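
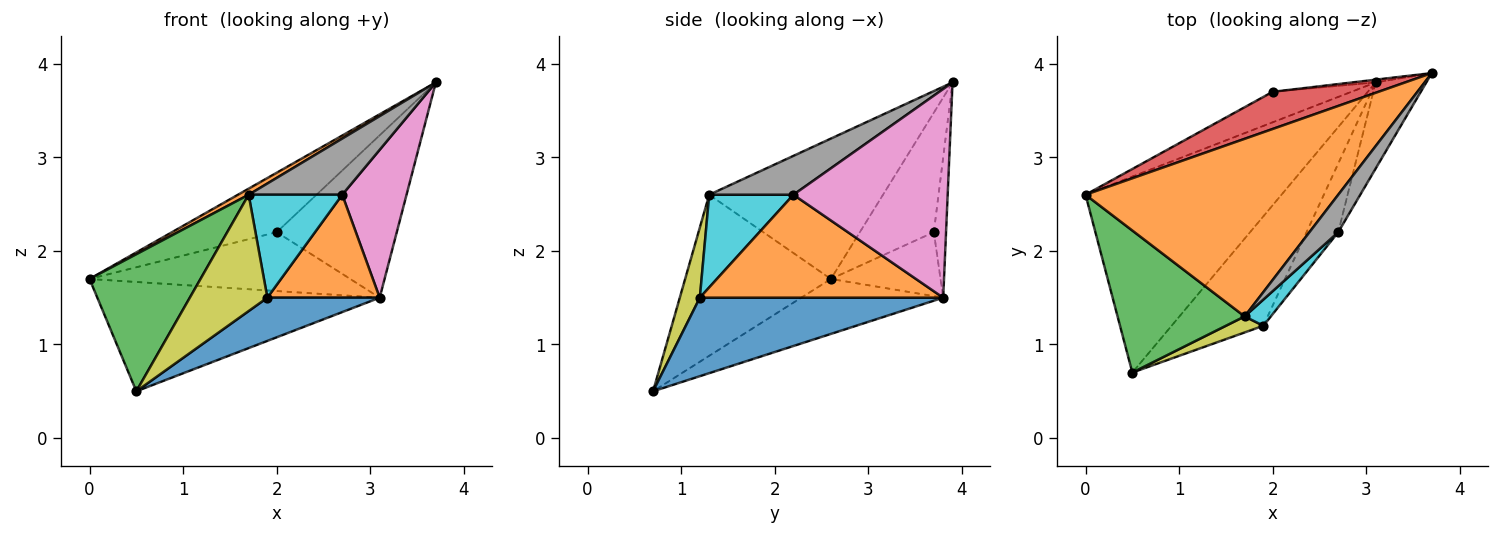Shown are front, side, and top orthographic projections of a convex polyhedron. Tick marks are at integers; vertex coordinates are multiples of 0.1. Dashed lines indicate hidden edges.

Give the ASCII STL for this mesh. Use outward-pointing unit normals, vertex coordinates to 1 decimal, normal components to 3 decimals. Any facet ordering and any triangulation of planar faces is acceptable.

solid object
 facet normal -0.238 0.473 -0.848
  outer loop
   vertex 3.1 3.8 1.5
   vertex 0.5 0.7 0.5
   vertex 0.0 2.6 1.7
  endloop
 endfacet
 facet normal -0.485 -0.030 0.874
  outer loop
   vertex 1.7 1.3 2.6
   vertex 3.7 3.9 3.8
   vertex 0.0 2.6 1.7
  endloop
 endfacet
 facet normal -0.674 -0.513 0.532
  outer loop
   vertex 1.7 1.3 2.6
   vertex 0.0 2.6 1.7
   vertex 0.5 0.7 0.5
  endloop
 endfacet
 facet normal -0.514 0.727 0.455
  outer loop
   vertex 2.0 3.7 2.2
   vertex 0.0 2.6 1.7
   vertex 3.7 3.9 3.8
  endloop
 endfacet
 facet normal -0.350 0.832 -0.431
  outer loop
   vertex 2.0 3.7 2.2
   vertex 3.1 3.8 1.5
   vertex 0.0 2.6 1.7
  endloop
 endfacet
 facet normal -0.101 0.995 -0.017
  outer loop
   vertex 2.0 3.7 2.2
   vertex 3.7 3.9 3.8
   vertex 3.1 3.8 1.5
  endloop
 endfacet
 facet normal 0.901 -0.375 -0.219
  outer loop
   vertex 2.7 2.2 2.6
   vertex 3.1 3.8 1.5
   vertex 3.7 3.9 3.8
  endloop
 endfacet
 facet normal 0.599 -0.666 0.444
  outer loop
   vertex 2.7 2.2 2.6
   vertex 3.7 3.9 3.8
   vertex 1.7 1.3 2.6
  endloop
 endfacet
 facet normal 0.248 -0.960 0.132
  outer loop
   vertex 1.9 1.2 1.5
   vertex 1.7 1.3 2.6
   vertex 0.5 0.7 0.5
  endloop
 endfacet
 facet normal 0.657 -0.730 0.186
  outer loop
   vertex 1.9 1.2 1.5
   vertex 2.7 2.2 2.6
   vertex 1.7 1.3 2.6
  endloop
 endfacet
 facet normal 0.623 -0.287 -0.728
  outer loop
   vertex 1.9 1.2 1.5
   vertex 0.5 0.7 0.5
   vertex 3.1 3.8 1.5
  endloop
 endfacet
 facet normal 0.874 -0.404 -0.269
  outer loop
   vertex 1.9 1.2 1.5
   vertex 3.1 3.8 1.5
   vertex 2.7 2.2 2.6
  endloop
 endfacet
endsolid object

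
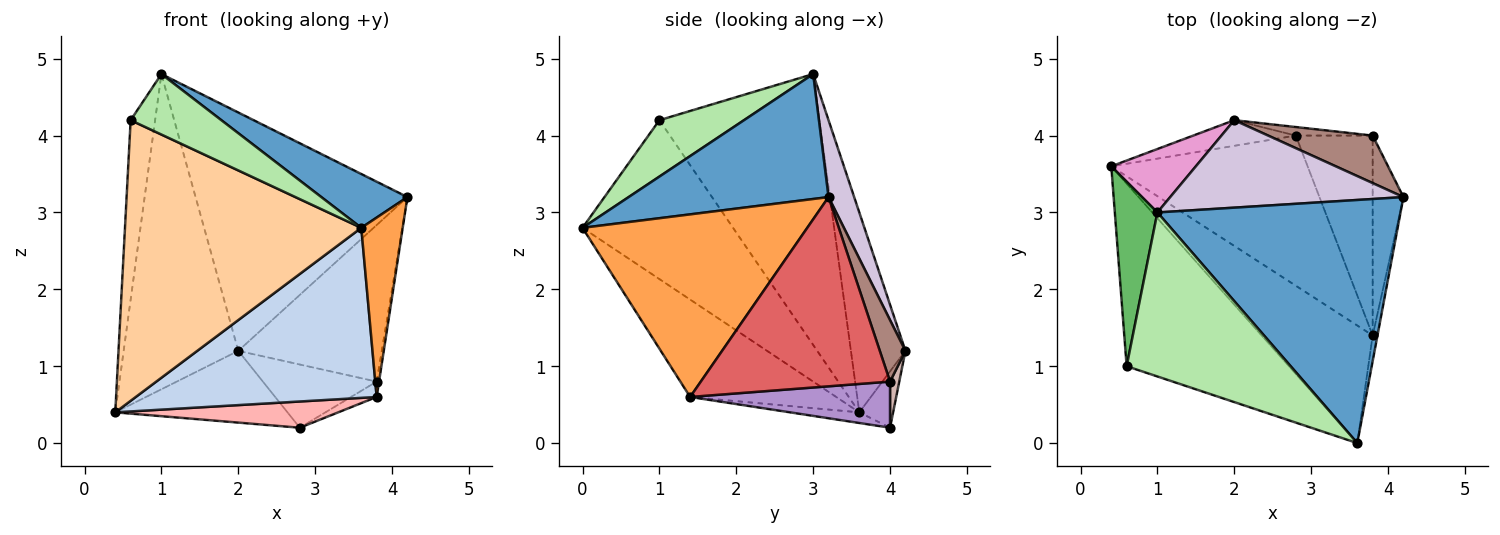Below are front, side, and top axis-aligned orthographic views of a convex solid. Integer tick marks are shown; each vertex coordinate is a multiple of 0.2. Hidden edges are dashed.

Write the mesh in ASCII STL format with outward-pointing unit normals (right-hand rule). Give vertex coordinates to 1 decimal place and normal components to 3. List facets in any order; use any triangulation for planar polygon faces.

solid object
 facet normal 0.448 -0.193 0.873
  outer loop
   vertex 1.0 3.0 4.8
   vertex 3.6 0.0 2.8
   vertex 4.2 3.2 3.2
  endloop
 endfacet
 facet normal -0.446 -0.736 -0.509
  outer loop
   vertex 3.8 1.4 0.6
   vertex 3.6 0.0 2.8
   vertex 0.4 3.6 0.4
  endloop
 endfacet
 facet normal 0.983 -0.181 -0.026
  outer loop
   vertex 3.8 1.4 0.6
   vertex 4.2 3.2 3.2
   vertex 3.6 0.0 2.8
  endloop
 endfacet
 facet normal -0.471 -0.739 -0.481
  outer loop
   vertex 0.6 1.0 4.2
   vertex 0.4 3.6 0.4
   vertex 3.6 0.0 2.8
  endloop
 endfacet
 facet normal -0.977 0.149 0.154
  outer loop
   vertex 0.6 1.0 4.2
   vertex 1.0 3.0 4.8
   vertex 0.4 3.6 0.4
  endloop
 endfacet
 facet normal 0.307 -0.329 0.893
  outer loop
   vertex 0.6 1.0 4.2
   vertex 3.6 0.0 2.8
   vertex 1.0 3.0 4.8
  endloop
 endfacet
 facet normal 0.987 0.012 -0.160
  outer loop
   vertex 3.8 4.0 0.8
   vertex 4.2 3.2 3.2
   vertex 3.8 1.4 0.6
  endloop
 endfacet
 facet normal -0.053 -0.172 -0.984
  outer loop
   vertex 2.8 4.0 0.2
   vertex 3.8 1.4 0.6
   vertex 0.4 3.6 0.4
  endloop
 endfacet
 facet normal 0.513 0.066 -0.856
  outer loop
   vertex 2.8 4.0 0.2
   vertex 3.8 4.0 0.8
   vertex 3.8 1.4 0.6
  endloop
 endfacet
 facet normal 0.113 0.933 0.342
  outer loop
   vertex 2.0 4.2 1.2
   vertex 1.0 3.0 4.8
   vertex 4.2 3.2 3.2
  endloop
 endfacet
 facet normal 0.168 0.943 0.286
  outer loop
   vertex 2.0 4.2 1.2
   vertex 4.2 3.2 3.2
   vertex 3.8 4.0 0.8
  endloop
 endfacet
 facet normal 0.080 0.988 -0.133
  outer loop
   vertex 2.0 4.2 1.2
   vertex 3.8 4.0 0.8
   vertex 2.8 4.0 0.2
  endloop
 endfacet
 facet normal -0.423 0.889 0.179
  outer loop
   vertex 2.0 4.2 1.2
   vertex 0.4 3.6 0.4
   vertex 1.0 3.0 4.8
  endloop
 endfacet
 facet normal -0.182 0.926 -0.331
  outer loop
   vertex 2.0 4.2 1.2
   vertex 2.8 4.0 0.2
   vertex 0.4 3.6 0.4
  endloop
 endfacet
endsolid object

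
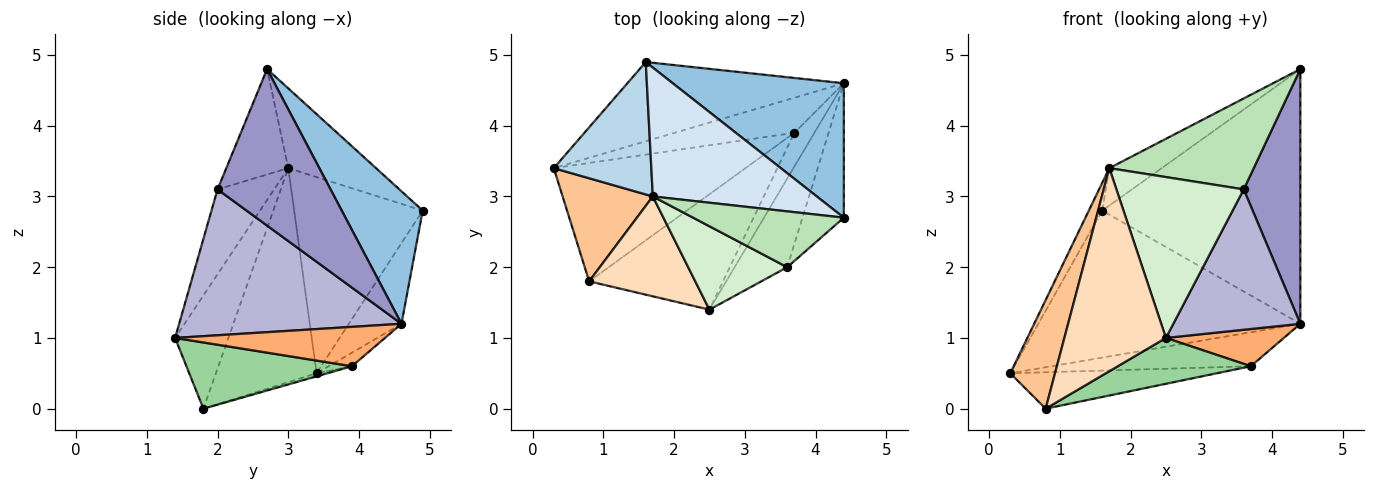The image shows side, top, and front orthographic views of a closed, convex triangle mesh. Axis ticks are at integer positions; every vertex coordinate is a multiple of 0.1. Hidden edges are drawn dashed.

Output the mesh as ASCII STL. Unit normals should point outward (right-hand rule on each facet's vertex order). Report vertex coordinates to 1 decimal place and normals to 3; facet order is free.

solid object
 facet normal -0.174 0.867 -0.467
  outer loop
   vertex 4.4 4.6 1.2
   vertex 0.3 3.4 0.5
   vertex 1.6 4.9 2.8
  endloop
 endfacet
 facet normal 0.340 0.832 0.439
  outer loop
   vertex 4.4 4.6 1.2
   vertex 1.6 4.9 2.8
   vertex 4.4 2.7 4.8
  endloop
 endfacet
 facet normal -0.892 0.093 0.443
  outer loop
   vertex 1.7 3.0 3.4
   vertex 1.6 4.9 2.8
   vertex 0.3 3.4 0.5
  endloop
 endfacet
 facet normal -0.423 0.253 0.870
  outer loop
   vertex 1.7 3.0 3.4
   vertex 4.4 2.7 4.8
   vertex 1.6 4.9 2.8
  endloop
 endfacet
 facet normal -0.081 0.694 -0.715
  outer loop
   vertex 3.7 3.9 0.6
   vertex 0.3 3.4 0.5
   vertex 4.4 4.6 1.2
  endloop
 endfacet
 facet normal 0.796 -0.447 -0.407
  outer loop
   vertex 3.7 3.9 0.6
   vertex 4.4 4.6 1.2
   vertex 2.5 1.4 1.0
  endloop
 endfacet
 facet normal -0.853 -0.379 0.359
  outer loop
   vertex 0.8 1.8 0.0
   vertex 1.7 3.0 3.4
   vertex 0.3 3.4 0.5
  endloop
 endfacet
 facet normal -0.426 -0.812 0.399
  outer loop
   vertex 0.8 1.8 0.0
   vertex 2.5 1.4 1.0
   vertex 1.7 3.0 3.4
  endloop
 endfacet
 facet normal -0.015 0.294 -0.956
  outer loop
   vertex 0.8 1.8 0.0
   vertex 0.3 3.4 0.5
   vertex 3.7 3.9 0.6
  endloop
 endfacet
 facet normal 0.418 -0.336 -0.844
  outer loop
   vertex 0.8 1.8 0.0
   vertex 3.7 3.9 0.6
   vertex 2.5 1.4 1.0
  endloop
 endfacet
 facet normal -0.344 -0.800 0.491
  outer loop
   vertex 3.6 2.0 3.1
   vertex 4.4 2.7 4.8
   vertex 1.7 3.0 3.4
  endloop
 endfacet
 facet normal -0.367 -0.826 0.428
  outer loop
   vertex 3.6 2.0 3.1
   vertex 1.7 3.0 3.4
   vertex 2.5 1.4 1.0
  endloop
 endfacet
 facet normal 0.870 -0.436 -0.230
  outer loop
   vertex 3.6 2.0 3.1
   vertex 4.4 4.6 1.2
   vertex 4.4 2.7 4.8
  endloop
 endfacet
 facet normal 0.829 -0.473 -0.299
  outer loop
   vertex 3.6 2.0 3.1
   vertex 2.5 1.4 1.0
   vertex 4.4 4.6 1.2
  endloop
 endfacet
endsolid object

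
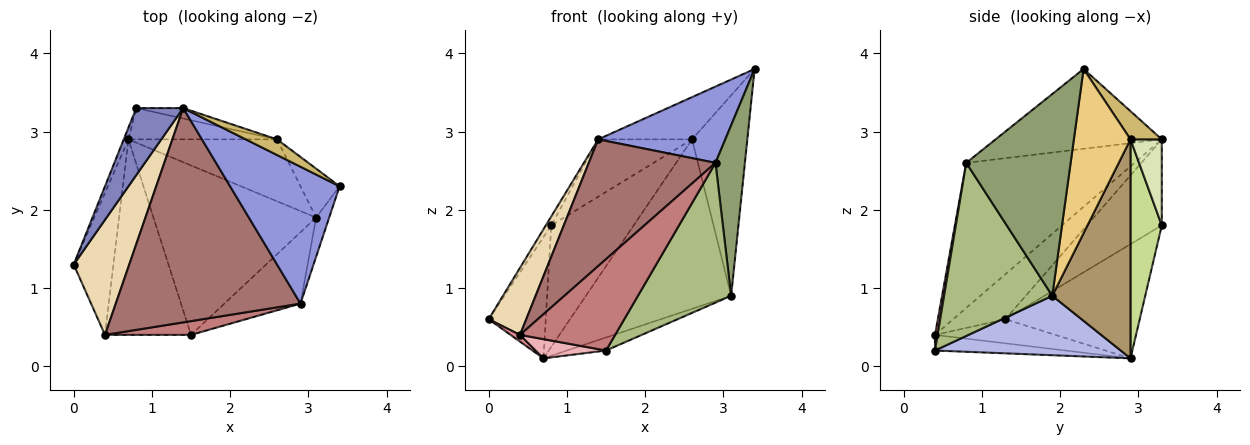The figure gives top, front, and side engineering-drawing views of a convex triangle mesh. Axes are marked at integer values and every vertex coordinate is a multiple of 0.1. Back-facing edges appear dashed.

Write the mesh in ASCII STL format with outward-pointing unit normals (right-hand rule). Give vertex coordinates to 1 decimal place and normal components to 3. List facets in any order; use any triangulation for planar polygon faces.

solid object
 facet normal -0.920 0.391 -0.038
  outer loop
   vertex 0.7 2.9 0.1
   vertex 0.0 1.3 0.6
   vertex 0.8 3.3 1.8
  endloop
 endfacet
 facet normal -0.876 0.064 0.478
  outer loop
   vertex 1.4 3.3 2.9
   vertex 0.8 3.3 1.8
   vertex 0.0 1.3 0.6
  endloop
 endfacet
 facet normal -0.537 -0.411 0.737
  outer loop
   vertex 2.9 0.8 2.6
   vertex 3.4 2.3 3.8
   vertex 1.4 3.3 2.9
  endloop
 endfacet
 facet normal 0.342 0.072 -0.937
  outer loop
   vertex 3.1 1.9 0.9
   vertex 1.5 0.4 0.2
   vertex 0.7 2.9 0.1
  endloop
 endfacet
 facet normal 0.961 -0.271 -0.062
  outer loop
   vertex 3.1 1.9 0.9
   vertex 3.4 2.3 3.8
   vertex 2.9 0.8 2.6
  endloop
 endfacet
 facet normal 0.719 -0.619 -0.316
  outer loop
   vertex 3.1 1.9 0.9
   vertex 2.9 0.8 2.6
   vertex 1.5 0.4 0.2
  endloop
 endfacet
 facet normal 0.345 0.909 -0.234
  outer loop
   vertex 2.6 2.9 2.9
   vertex 0.7 2.9 0.1
   vertex 0.8 3.3 1.8
  endloop
 endfacet
 facet normal 0.312 0.935 -0.170
  outer loop
   vertex 2.6 2.9 2.9
   vertex 0.8 3.3 1.8
   vertex 1.4 3.3 2.9
  endloop
 endfacet
 facet normal 0.451 0.838 -0.306
  outer loop
   vertex 2.6 2.9 2.9
   vertex 3.1 1.9 0.9
   vertex 0.7 2.9 0.1
  endloop
 endfacet
 facet normal 0.298 0.895 0.331
  outer loop
   vertex 2.6 2.9 2.9
   vertex 1.4 3.3 2.9
   vertex 3.4 2.3 3.8
  endloop
 endfacet
 facet normal 0.705 0.689 -0.168
  outer loop
   vertex 2.6 2.9 2.9
   vertex 3.4 2.3 3.8
   vertex 3.1 1.9 0.9
  endloop
 endfacet
 facet normal -0.574 -0.412 0.708
  outer loop
   vertex 0.4 0.4 0.4
   vertex 1.4 3.3 2.9
   vertex 0.0 1.3 0.6
  endloop
 endfacet
 facet normal -0.560 -0.422 0.713
  outer loop
   vertex 0.4 0.4 0.4
   vertex 2.9 0.8 2.6
   vertex 1.4 3.3 2.9
  endloop
 endfacet
 facet normal 0.027 -0.988 0.149
  outer loop
   vertex 0.4 0.4 0.4
   vertex 1.5 0.4 0.2
   vertex 2.9 0.8 2.6
  endloop
 endfacet
 facet normal -0.518 -0.040 -0.854
  outer loop
   vertex 0.4 0.4 0.4
   vertex 0.0 1.3 0.6
   vertex 0.7 2.9 0.1
  endloop
 endfacet
 facet normal -0.178 -0.096 -0.979
  outer loop
   vertex 0.4 0.4 0.4
   vertex 0.7 2.9 0.1
   vertex 1.5 0.4 0.2
  endloop
 endfacet
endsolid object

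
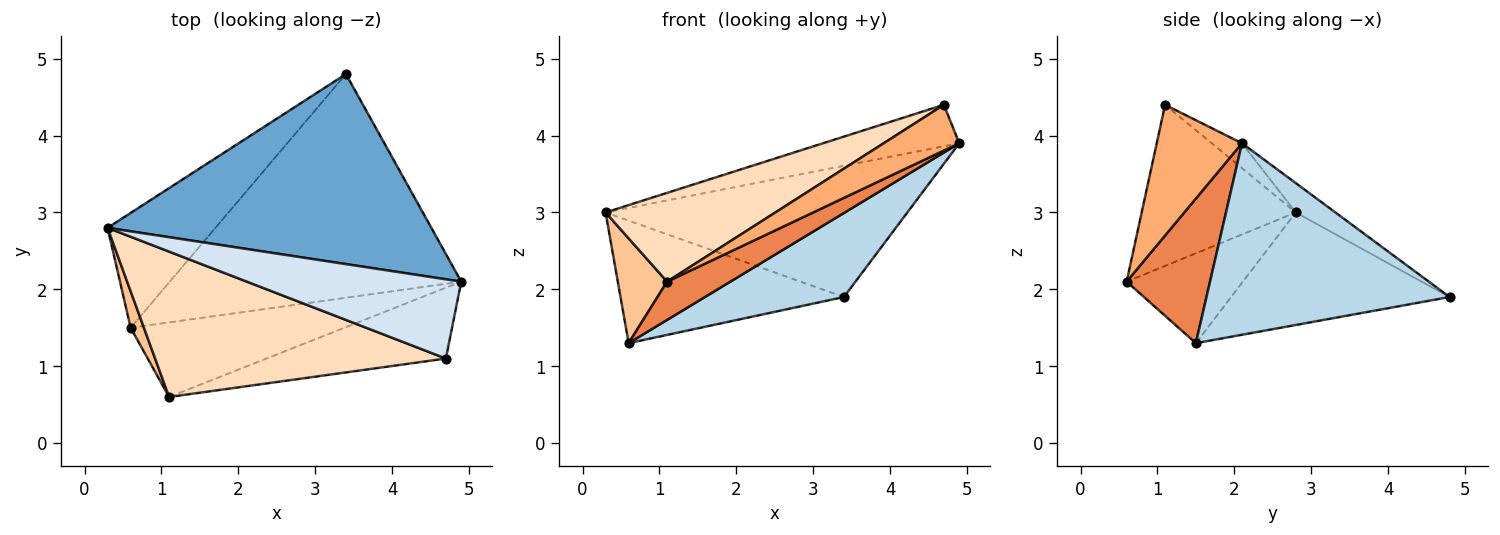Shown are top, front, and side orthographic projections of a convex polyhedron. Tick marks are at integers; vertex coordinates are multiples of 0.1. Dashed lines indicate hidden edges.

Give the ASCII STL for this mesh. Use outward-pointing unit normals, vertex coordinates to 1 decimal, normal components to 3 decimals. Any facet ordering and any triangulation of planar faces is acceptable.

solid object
 facet normal -0.074 0.567 0.821
  outer loop
   vertex 3.4 4.8 1.9
   vertex 0.3 2.8 3.0
   vertex 4.9 2.1 3.9
  endloop
 endfacet
 facet normal -0.581 0.594 -0.557
  outer loop
   vertex 0.6 1.5 1.3
   vertex 0.3 2.8 3.0
   vertex 3.4 4.8 1.9
  endloop
 endfacet
 facet normal 0.524 -0.300 -0.797
  outer loop
   vertex 0.6 1.5 1.3
   vertex 3.4 4.8 1.9
   vertex 4.9 2.1 3.9
  endloop
 endfacet
 facet normal -0.102 0.461 0.881
  outer loop
   vertex 4.7 1.1 4.4
   vertex 4.9 2.1 3.9
   vertex 0.3 2.8 3.0
  endloop
 endfacet
 facet normal 0.516 -0.391 -0.762
  outer loop
   vertex 1.1 0.6 2.1
   vertex 0.6 1.5 1.3
   vertex 4.9 2.1 3.9
  endloop
 endfacet
 facet normal 0.522 -0.463 -0.717
  outer loop
   vertex 1.1 0.6 2.1
   vertex 4.9 2.1 3.9
   vertex 4.7 1.1 4.4
  endloop
 endfacet
 facet normal -0.912 -0.387 0.135
  outer loop
   vertex 1.1 0.6 2.1
   vertex 0.3 2.8 3.0
   vertex 0.6 1.5 1.3
  endloop
 endfacet
 facet normal -0.428 -0.471 0.772
  outer loop
   vertex 1.1 0.6 2.1
   vertex 4.7 1.1 4.4
   vertex 0.3 2.8 3.0
  endloop
 endfacet
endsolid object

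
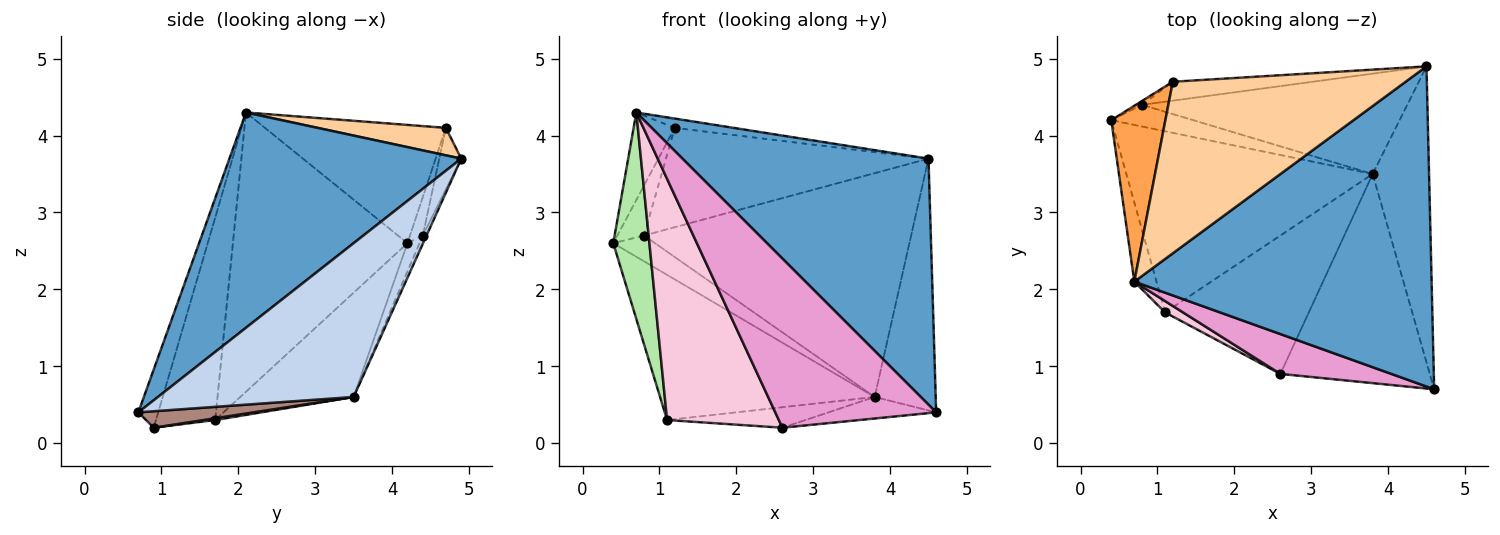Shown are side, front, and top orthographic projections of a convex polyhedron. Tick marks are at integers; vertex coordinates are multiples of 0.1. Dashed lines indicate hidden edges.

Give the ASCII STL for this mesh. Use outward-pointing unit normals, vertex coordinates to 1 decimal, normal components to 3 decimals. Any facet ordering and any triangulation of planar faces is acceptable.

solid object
 facet normal 0.498 -0.528 0.688
  outer loop
   vertex 0.7 2.1 4.3
   vertex 4.6 0.7 0.4
   vertex 4.5 4.9 3.7
  endloop
 endfacet
 facet normal 0.901 0.281 -0.330
  outer loop
   vertex 3.8 3.5 0.6
   vertex 4.5 4.9 3.7
   vertex 4.6 0.7 0.4
  endloop
 endfacet
 facet normal -0.890 0.203 0.407
  outer loop
   vertex 1.2 4.7 4.1
   vertex 0.4 4.2 2.6
   vertex 0.7 2.1 4.3
  endloop
 endfacet
 facet normal 0.117 0.054 0.992
  outer loop
   vertex 1.2 4.7 4.1
   vertex 0.7 2.1 4.3
   vertex 4.5 4.9 3.7
  endloop
 endfacet
 facet normal -0.314 0.594 -0.741
  outer loop
   vertex 1.1 1.7 0.3
   vertex 0.4 4.2 2.6
   vertex 3.8 3.5 0.6
  endloop
 endfacet
 facet normal -0.976 -0.202 -0.077
  outer loop
   vertex 1.1 1.7 0.3
   vertex 0.7 2.1 4.3
   vertex 0.4 4.2 2.6
  endloop
 endfacet
 facet normal -0.216 0.747 -0.629
  outer loop
   vertex 0.8 4.4 2.7
   vertex 3.8 3.5 0.6
   vertex 0.4 4.2 2.6
  endloop
 endfacet
 facet normal -0.013 0.912 -0.409
  outer loop
   vertex 0.8 4.4 2.7
   vertex 4.5 4.9 3.7
   vertex 3.8 3.5 0.6
  endloop
 endfacet
 facet normal -0.432 0.899 -0.069
  outer loop
   vertex 0.8 4.4 2.7
   vertex 0.4 4.2 2.6
   vertex 1.2 4.7 4.1
  endloop
 endfacet
 facet normal -0.082 0.979 -0.186
  outer loop
   vertex 0.8 4.4 2.7
   vertex 1.2 4.7 4.1
   vertex 4.5 4.9 3.7
  endloop
 endfacet
 facet normal 0.109 0.102 -0.989
  outer loop
   vertex 2.6 0.9 0.2
   vertex 3.8 3.5 0.6
   vertex 4.6 0.7 0.4
  endloop
 endfacet
 facet normal 0.012 0.147 -0.989
  outer loop
   vertex 2.6 0.9 0.2
   vertex 1.1 1.7 0.3
   vertex 3.8 3.5 0.6
  endloop
 endfacet
 facet normal -0.119 -0.966 0.228
  outer loop
   vertex 2.6 0.9 0.2
   vertex 4.6 0.7 0.4
   vertex 0.7 2.1 4.3
  endloop
 endfacet
 facet normal -0.468 -0.883 0.041
  outer loop
   vertex 2.6 0.9 0.2
   vertex 0.7 2.1 4.3
   vertex 1.1 1.7 0.3
  endloop
 endfacet
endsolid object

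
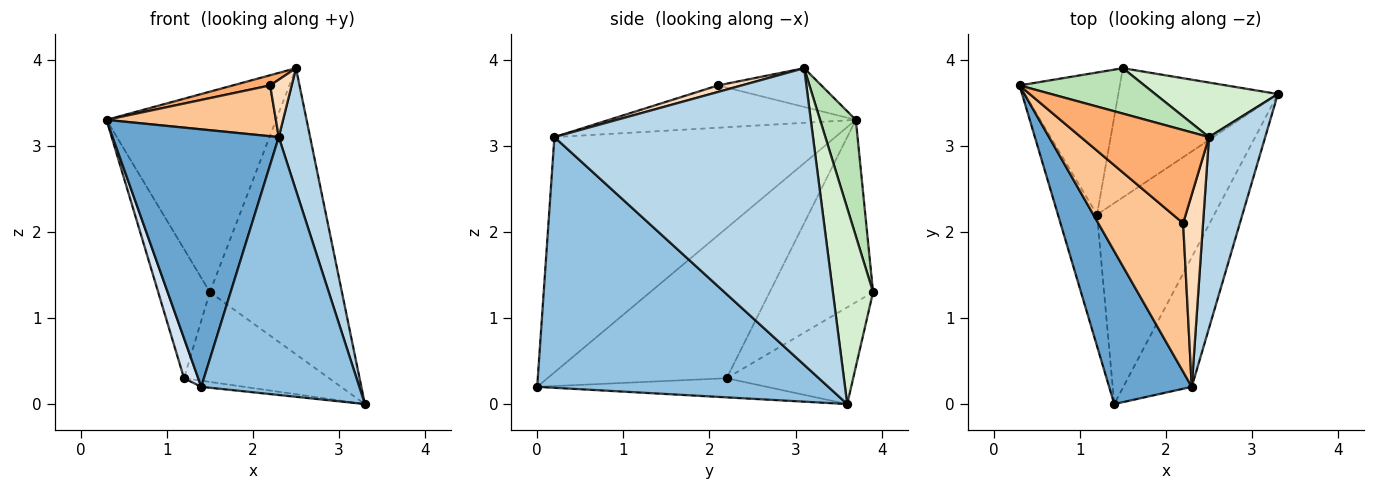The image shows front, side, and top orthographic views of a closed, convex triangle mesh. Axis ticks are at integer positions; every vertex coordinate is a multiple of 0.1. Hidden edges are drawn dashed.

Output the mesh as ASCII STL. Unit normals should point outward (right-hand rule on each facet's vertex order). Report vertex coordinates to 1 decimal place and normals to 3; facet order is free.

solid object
 facet normal -0.824 -0.487 0.289
  outer loop
   vertex 2.3 0.2 3.1
   vertex 0.3 3.7 3.3
   vertex 1.4 0.0 0.2
  endloop
 endfacet
 facet normal 0.855 -0.464 -0.233
  outer loop
   vertex 2.3 0.2 3.1
   vertex 1.4 0.0 0.2
   vertex 3.3 3.6 0.0
  endloop
 endfacet
 facet normal 0.976 -0.118 0.185
  outer loop
   vertex 2.3 0.2 3.1
   vertex 3.3 3.6 0.0
   vertex 2.5 3.1 3.9
  endloop
 endfacet
 facet normal -0.965 -0.076 -0.251
  outer loop
   vertex 1.2 2.2 0.3
   vertex 1.4 0.0 0.2
   vertex 0.3 3.7 3.3
  endloop
 endfacet
 facet normal -0.161 0.030 -0.986
  outer loop
   vertex 1.2 2.2 0.3
   vertex 3.3 3.6 0.0
   vertex 1.4 0.0 0.2
  endloop
 endfacet
 facet normal -0.288 -0.104 0.952
  outer loop
   vertex 2.2 2.1 3.7
   vertex 2.5 3.1 3.9
   vertex 0.3 3.7 3.3
  endloop
 endfacet
 facet normal -0.427 -0.293 0.856
  outer loop
   vertex 2.2 2.1 3.7
   vertex 0.3 3.7 3.3
   vertex 2.3 0.2 3.1
  endloop
 endfacet
 facet normal 0.300 -0.273 0.914
  outer loop
   vertex 2.2 2.1 3.7
   vertex 2.3 0.2 3.1
   vertex 2.5 3.1 3.9
  endloop
 endfacet
 facet normal -0.803 0.401 -0.441
  outer loop
   vertex 1.5 3.9 1.3
   vertex 1.2 2.2 0.3
   vertex 0.3 3.7 3.3
  endloop
 endfacet
 facet normal -0.446 0.511 -0.735
  outer loop
   vertex 1.5 3.9 1.3
   vertex 3.3 3.6 0.0
   vertex 1.2 2.2 0.3
  endloop
 endfacet
 facet normal 0.202 0.955 0.216
  outer loop
   vertex 1.5 3.9 1.3
   vertex 0.3 3.7 3.3
   vertex 2.5 3.1 3.9
  endloop
 endfacet
 facet normal 0.286 0.941 0.179
  outer loop
   vertex 1.5 3.9 1.3
   vertex 2.5 3.1 3.9
   vertex 3.3 3.6 0.0
  endloop
 endfacet
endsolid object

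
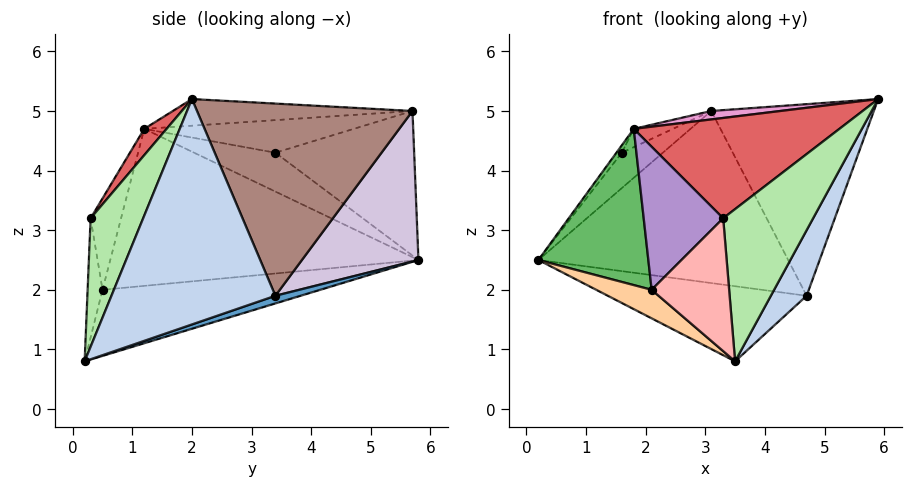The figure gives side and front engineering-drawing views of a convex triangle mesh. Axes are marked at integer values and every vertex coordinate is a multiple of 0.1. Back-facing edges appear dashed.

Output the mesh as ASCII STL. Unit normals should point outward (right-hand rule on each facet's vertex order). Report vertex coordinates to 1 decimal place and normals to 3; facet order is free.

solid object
 facet normal 0.040 0.312 -0.949
  outer loop
   vertex 4.7 3.4 1.9
   vertex 3.5 0.2 0.8
   vertex 0.2 5.8 2.5
  endloop
 endfacet
 facet normal 0.892 -0.195 -0.407
  outer loop
   vertex 4.7 3.4 1.9
   vertex 5.9 2.0 5.2
   vertex 3.5 0.2 0.8
  endloop
 endfacet
 facet normal -0.755 0.050 0.654
  outer loop
   vertex 1.6 3.4 4.3
   vertex 0.2 5.8 2.5
   vertex 1.8 1.2 4.7
  endloop
 endfacet
 facet normal -0.662 -0.168 -0.730
  outer loop
   vertex 2.1 0.5 2.0
   vertex 0.2 5.8 2.5
   vertex 3.5 0.2 0.8
  endloop
 endfacet
 facet normal -0.942 -0.336 -0.018
  outer loop
   vertex 2.1 0.5 2.0
   vertex 1.8 1.2 4.7
   vertex 0.2 5.8 2.5
  endloop
 endfacet
 facet normal 0.503 -0.861 0.078
  outer loop
   vertex 3.3 0.3 3.2
   vertex 3.5 0.2 0.8
   vertex 5.9 2.0 5.2
  endloop
 endfacet
 facet normal 0.088 -0.813 0.576
  outer loop
   vertex 3.3 0.3 3.2
   vertex 5.9 2.0 5.2
   vertex 1.8 1.2 4.7
  endloop
 endfacet
 facet normal -0.189 -0.982 0.025
  outer loop
   vertex 3.3 0.3 3.2
   vertex 2.1 0.5 2.0
   vertex 3.5 0.2 0.8
  endloop
 endfacet
 facet normal -0.351 -0.915 0.198
  outer loop
   vertex 3.3 0.3 3.2
   vertex 1.8 1.2 4.7
   vertex 2.1 0.5 2.0
  endloop
 endfacet
 facet normal 0.385 0.825 -0.414
  outer loop
   vertex 3.1 5.7 5.0
   vertex 4.7 3.4 1.9
   vertex 0.2 5.8 2.5
  endloop
 endfacet
 facet normal 0.798 0.602 -0.035
  outer loop
   vertex 3.1 5.7 5.0
   vertex 5.9 2.0 5.2
   vertex 4.7 3.4 1.9
  endloop
 endfacet
 facet normal -0.638 0.188 0.747
  outer loop
   vertex 3.1 5.7 5.0
   vertex 0.2 5.8 2.5
   vertex 1.6 3.4 4.3
  endloop
 endfacet
 facet normal -0.115 -0.033 0.993
  outer loop
   vertex 3.1 5.7 5.0
   vertex 1.8 1.2 4.7
   vertex 5.9 2.0 5.2
  endloop
 endfacet
 facet normal -0.545 0.102 0.832
  outer loop
   vertex 3.1 5.7 5.0
   vertex 1.6 3.4 4.3
   vertex 1.8 1.2 4.7
  endloop
 endfacet
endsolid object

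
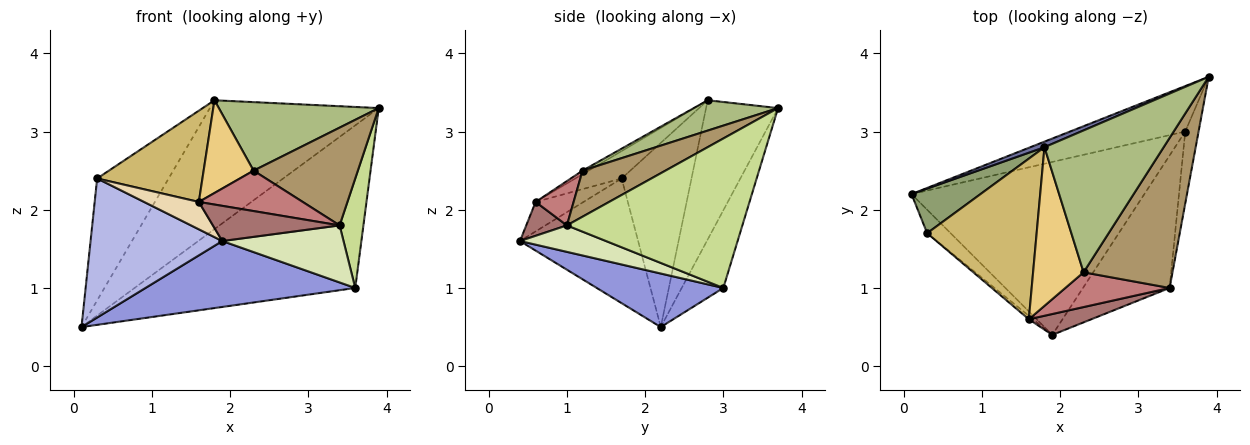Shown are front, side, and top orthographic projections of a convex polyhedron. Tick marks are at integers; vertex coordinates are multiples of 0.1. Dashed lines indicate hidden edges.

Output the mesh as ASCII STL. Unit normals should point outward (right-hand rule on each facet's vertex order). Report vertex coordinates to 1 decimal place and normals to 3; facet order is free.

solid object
 facet normal -0.392 0.919 0.040
  outer loop
   vertex 1.8 2.8 3.4
   vertex 3.9 3.7 3.3
   vertex 0.1 2.2 0.5
  endloop
 endfacet
 facet normal -0.179 0.948 -0.265
  outer loop
   vertex 3.6 3.0 1.0
   vertex 0.1 2.2 0.5
   vertex 3.9 3.7 3.3
  endloop
 endfacet
 facet normal 0.210 -0.348 -0.914
  outer loop
   vertex 3.6 3.0 1.0
   vertex 1.9 0.4 1.6
   vertex 0.1 2.2 0.5
  endloop
 endfacet
 facet normal -0.662 -0.739 -0.125
  outer loop
   vertex 0.3 1.7 2.4
   vertex 0.1 2.2 0.5
   vertex 1.9 0.4 1.6
  endloop
 endfacet
 facet normal -0.676 0.692 0.253
  outer loop
   vertex 0.3 1.7 2.4
   vertex 1.8 2.8 3.4
   vertex 0.1 2.2 0.5
  endloop
 endfacet
 facet normal 0.223 -0.424 0.878
  outer loop
   vertex 2.3 1.2 2.5
   vertex 3.9 3.7 3.3
   vertex 1.8 2.8 3.4
  endloop
 endfacet
 facet normal 0.987 -0.134 -0.088
  outer loop
   vertex 3.4 1.0 1.8
   vertex 3.6 3.0 1.0
   vertex 3.9 3.7 3.3
  endloop
 endfacet
 facet normal 0.270 -0.381 -0.884
  outer loop
   vertex 3.4 1.0 1.8
   vertex 1.9 0.4 1.6
   vertex 3.6 3.0 1.0
  endloop
 endfacet
 facet normal 0.398 -0.501 0.769
  outer loop
   vertex 3.4 1.0 1.8
   vertex 3.9 3.7 3.3
   vertex 2.3 1.2 2.5
  endloop
 endfacet
 facet normal -0.212 -0.483 0.850
  outer loop
   vertex 1.6 0.6 2.1
   vertex 1.8 2.8 3.4
   vertex 0.3 1.7 2.4
  endloop
 endfacet
 facet normal -0.061 -0.504 0.862
  outer loop
   vertex 1.6 0.6 2.1
   vertex 2.3 1.2 2.5
   vertex 1.8 2.8 3.4
  endloop
 endfacet
 facet normal -0.656 -0.749 -0.094
  outer loop
   vertex 1.6 0.6 2.1
   vertex 0.3 1.7 2.4
   vertex 1.9 0.4 1.6
  endloop
 endfacet
 facet normal 0.266 -0.829 0.491
  outer loop
   vertex 1.6 0.6 2.1
   vertex 1.9 0.4 1.6
   vertex 3.4 1.0 1.8
  endloop
 endfacet
 facet normal 0.267 -0.731 0.628
  outer loop
   vertex 1.6 0.6 2.1
   vertex 3.4 1.0 1.8
   vertex 2.3 1.2 2.5
  endloop
 endfacet
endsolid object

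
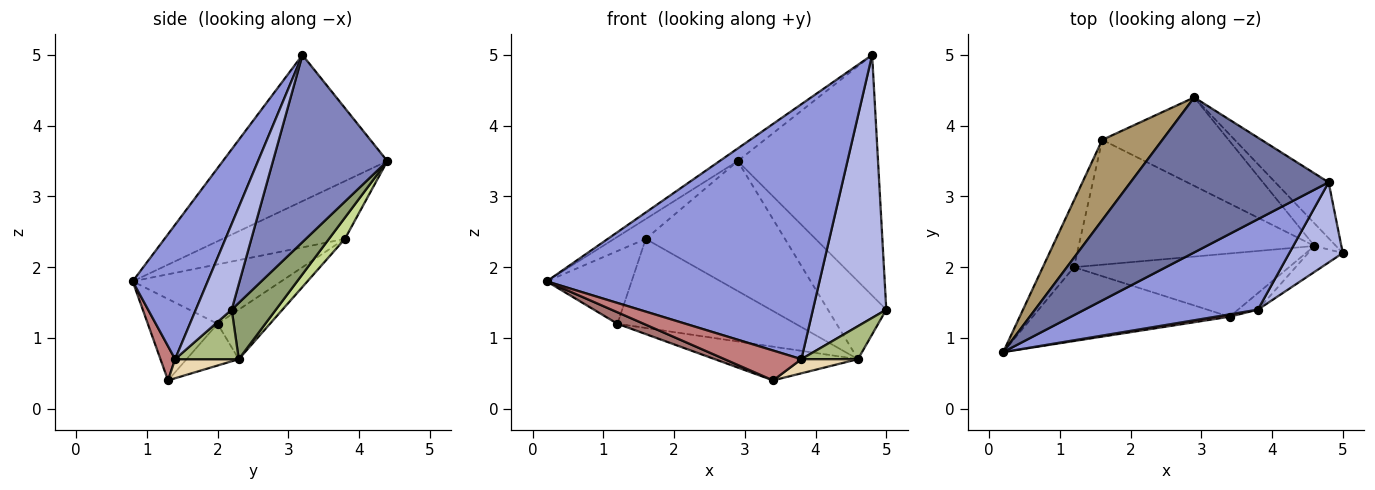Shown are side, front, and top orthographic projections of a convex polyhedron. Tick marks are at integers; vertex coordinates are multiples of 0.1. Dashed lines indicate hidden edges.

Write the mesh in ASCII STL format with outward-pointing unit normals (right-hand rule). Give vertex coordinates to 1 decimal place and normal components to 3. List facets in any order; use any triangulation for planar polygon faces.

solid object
 facet normal -0.593 0.065 0.803
  outer loop
   vertex 4.8 3.2 5.0
   vertex 2.9 4.4 3.5
   vertex 0.2 0.8 1.8
  endloop
 endfacet
 facet normal 0.622 0.763 -0.177
  outer loop
   vertex 4.8 3.2 5.0
   vertex 5.0 2.2 1.4
   vertex 2.9 4.4 3.5
  endloop
 endfacet
 facet normal 0.251 -0.912 0.324
  outer loop
   vertex 3.8 1.4 0.7
   vertex 4.8 3.2 5.0
   vertex 0.2 0.8 1.8
  endloop
 endfacet
 facet normal 0.424 -0.866 0.264
  outer loop
   vertex 3.8 1.4 0.7
   vertex 5.0 2.2 1.4
   vertex 4.8 3.2 5.0
  endloop
 endfacet
 facet normal 0.588 0.777 -0.225
  outer loop
   vertex 4.6 2.3 0.7
   vertex 2.9 4.4 3.5
   vertex 5.0 2.2 1.4
  endloop
 endfacet
 facet normal 0.663 -0.589 -0.463
  outer loop
   vertex 4.6 2.3 0.7
   vertex 5.0 2.2 1.4
   vertex 3.8 1.4 0.7
  endloop
 endfacet
 facet normal 0.094 0.823 -0.560
  outer loop
   vertex 1.6 3.8 2.4
   vertex 2.9 4.4 3.5
   vertex 4.6 2.3 0.7
  endloop
 endfacet
 facet normal -0.169 0.572 -0.802
  outer loop
   vertex 1.6 3.8 2.4
   vertex 4.6 2.3 0.7
   vertex 1.2 2.0 1.2
  endloop
 endfacet
 facet normal -0.682 0.176 0.710
  outer loop
   vertex 1.6 3.8 2.4
   vertex 0.2 0.8 1.8
   vertex 2.9 4.4 3.5
  endloop
 endfacet
 facet normal -0.790 0.452 -0.414
  outer loop
   vertex 1.6 3.8 2.4
   vertex 1.2 2.0 1.2
   vertex 0.2 0.8 1.8
  endloop
 endfacet
 facet normal -0.169 0.464 -0.870
  outer loop
   vertex 3.4 1.3 0.4
   vertex 1.2 2.0 1.2
   vertex 4.6 2.3 0.7
  endloop
 endfacet
 facet normal 0.591 -0.525 -0.613
  outer loop
   vertex 3.4 1.3 0.4
   vertex 4.6 2.3 0.7
   vertex 3.8 1.4 0.7
  endloop
 endfacet
 facet normal -0.378 -0.142 -0.915
  outer loop
   vertex 3.4 1.3 0.4
   vertex 0.2 0.8 1.8
   vertex 1.2 2.0 1.2
  endloop
 endfacet
 facet normal 0.187 -0.979 0.077
  outer loop
   vertex 3.4 1.3 0.4
   vertex 3.8 1.4 0.7
   vertex 0.2 0.8 1.8
  endloop
 endfacet
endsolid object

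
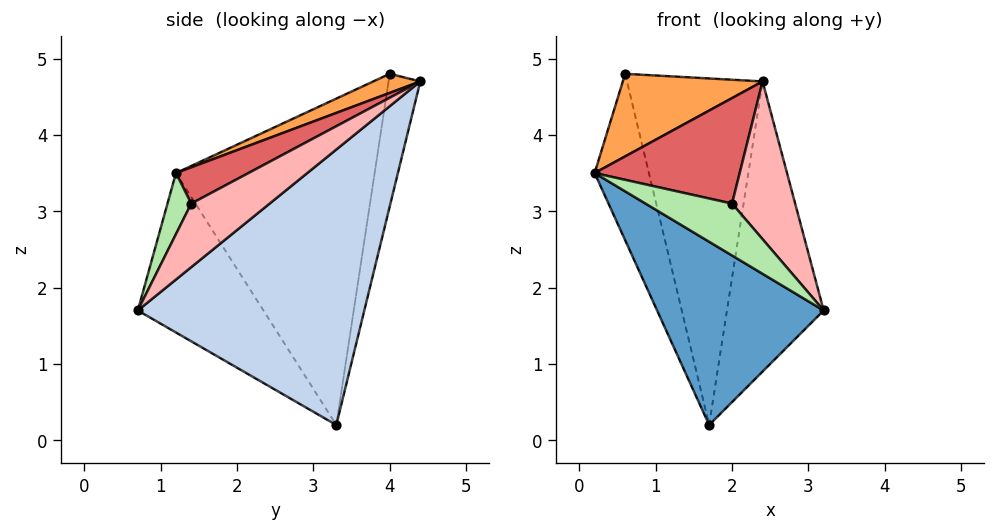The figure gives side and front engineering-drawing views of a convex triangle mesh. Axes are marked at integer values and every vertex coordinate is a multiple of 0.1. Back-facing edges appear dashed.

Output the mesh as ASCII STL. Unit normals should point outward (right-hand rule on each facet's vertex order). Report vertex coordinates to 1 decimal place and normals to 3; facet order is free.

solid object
 facet normal -0.474 -0.629 -0.616
  outer loop
   vertex 1.7 3.3 0.2
   vertex 3.2 0.7 1.7
   vertex 0.2 1.2 3.5
  endloop
 endfacet
 facet normal 0.894 0.382 -0.232
  outer loop
   vertex 1.7 3.3 0.2
   vertex 2.4 4.4 4.7
   vertex 3.2 0.7 1.7
  endloop
 endfacet
 facet normal 0.146 -0.434 0.889
  outer loop
   vertex 0.6 4.0 4.8
   vertex 0.2 1.2 3.5
   vertex 2.4 4.4 4.7
  endloop
 endfacet
 facet normal -0.931 0.254 -0.261
  outer loop
   vertex 0.6 4.0 4.8
   vertex 1.7 3.3 0.2
   vertex 0.2 1.2 3.5
  endloop
 endfacet
 facet normal -0.223 0.954 -0.199
  outer loop
   vertex 0.6 4.0 4.8
   vertex 2.4 4.4 4.7
   vertex 1.7 3.3 0.2
  endloop
 endfacet
 facet normal 0.216 -0.787 0.578
  outer loop
   vertex 2.0 1.4 3.1
   vertex 0.2 1.2 3.5
   vertex 3.2 0.7 1.7
  endloop
 endfacet
 facet normal 0.241 -0.482 0.843
  outer loop
   vertex 2.0 1.4 3.1
   vertex 2.4 4.4 4.7
   vertex 0.2 1.2 3.5
  endloop
 endfacet
 facet normal 0.556 -0.448 0.700
  outer loop
   vertex 2.0 1.4 3.1
   vertex 3.2 0.7 1.7
   vertex 2.4 4.4 4.7
  endloop
 endfacet
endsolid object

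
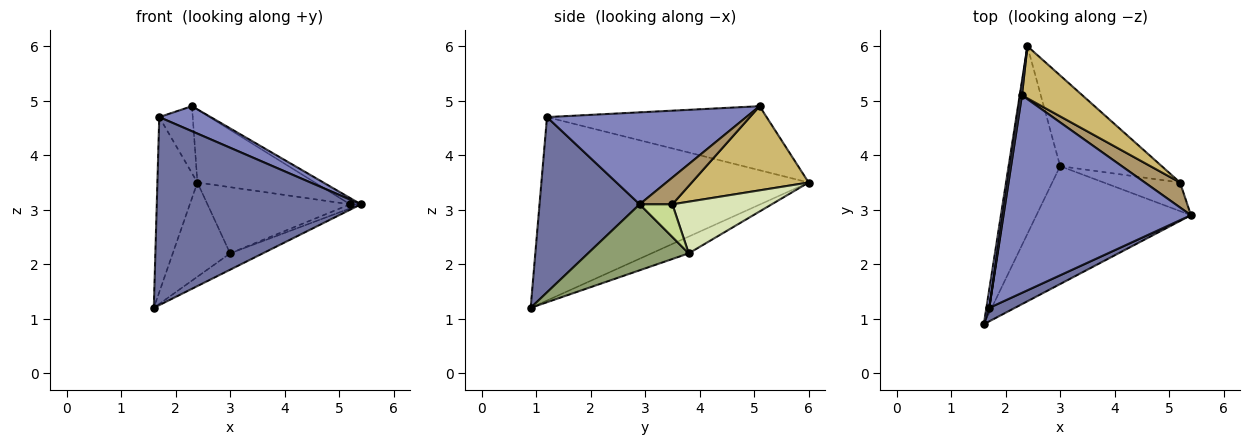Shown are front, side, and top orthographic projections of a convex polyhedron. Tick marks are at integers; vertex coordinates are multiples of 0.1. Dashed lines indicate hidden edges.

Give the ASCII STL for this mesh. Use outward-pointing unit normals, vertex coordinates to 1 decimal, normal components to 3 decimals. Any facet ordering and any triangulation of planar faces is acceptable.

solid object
 facet normal 0.439 -0.896 0.064
  outer loop
   vertex 1.7 1.2 4.7
   vertex 1.6 0.9 1.2
   vertex 5.4 2.9 3.1
  endloop
 endfacet
 facet normal 0.438 -0.113 0.892
  outer loop
   vertex 1.7 1.2 4.7
   vertex 5.4 2.9 3.1
   vertex 2.3 5.1 4.9
  endloop
 endfacet
 facet normal -0.989 0.148 0.016
  outer loop
   vertex 1.7 1.2 4.7
   vertex 2.4 6.0 3.5
   vertex 1.6 0.9 1.2
  endloop
 endfacet
 facet normal -0.988 0.151 0.026
  outer loop
   vertex 1.7 1.2 4.7
   vertex 2.3 5.1 4.9
   vertex 2.4 6.0 3.5
  endloop
 endfacet
 facet normal 0.390 0.127 -0.912
  outer loop
   vertex 3.0 3.8 2.2
   vertex 5.4 2.9 3.1
   vertex 1.6 0.9 1.2
  endloop
 endfacet
 facet normal -0.279 0.431 -0.858
  outer loop
   vertex 3.0 3.8 2.2
   vertex 1.6 0.9 1.2
   vertex 2.4 6.0 3.5
  endloop
 endfacet
 facet normal 0.391 0.130 -0.911
  outer loop
   vertex 5.2 3.5 3.1
   vertex 5.4 2.9 3.1
   vertex 3.0 3.8 2.2
  endloop
 endfacet
 facet normal 0.380 0.545 -0.747
  outer loop
   vertex 5.2 3.5 3.1
   vertex 3.0 3.8 2.2
   vertex 2.4 6.0 3.5
  endloop
 endfacet
 facet normal 0.593 0.198 0.780
  outer loop
   vertex 5.2 3.5 3.1
   vertex 2.3 5.1 4.9
   vertex 5.4 2.9 3.1
  endloop
 endfacet
 facet normal 0.629 0.633 0.452
  outer loop
   vertex 5.2 3.5 3.1
   vertex 2.4 6.0 3.5
   vertex 2.3 5.1 4.9
  endloop
 endfacet
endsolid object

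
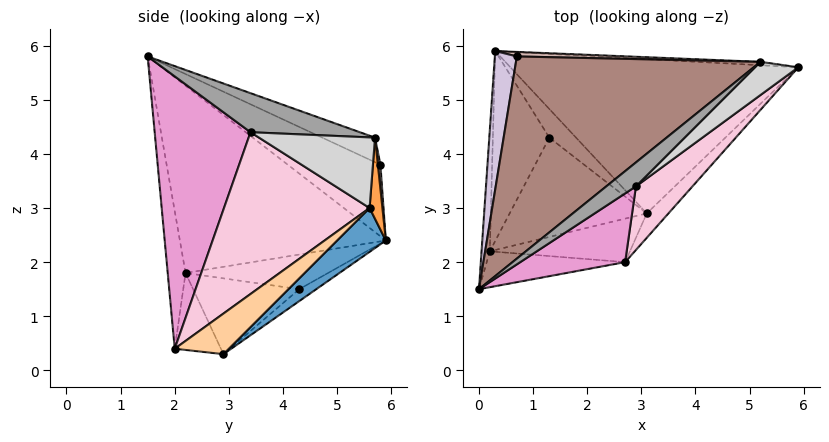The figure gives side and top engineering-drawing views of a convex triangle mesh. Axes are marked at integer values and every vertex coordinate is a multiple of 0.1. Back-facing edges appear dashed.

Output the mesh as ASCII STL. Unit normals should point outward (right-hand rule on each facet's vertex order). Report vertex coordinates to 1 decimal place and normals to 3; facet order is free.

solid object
 facet normal 0.116 0.640 -0.760
  outer loop
   vertex 3.1 2.9 0.3
   vertex 0.3 5.9 2.4
   vertex 5.9 5.6 3.0
  endloop
 endfacet
 facet normal -0.998 0.034 -0.044
  outer loop
   vertex 0.2 2.2 1.8
   vertex 0.0 1.5 5.8
   vertex 0.3 5.9 2.4
  endloop
 endfacet
 facet normal 0.058 0.997 -0.045
  outer loop
   vertex 5.2 5.7 4.3
   vertex 5.9 5.6 3.0
   vertex 0.3 5.9 2.4
  endloop
 endfacet
 facet normal 0.806 -0.406 -0.430
  outer loop
   vertex 2.7 2.0 0.4
   vertex 3.1 2.9 0.3
   vertex 5.9 5.6 3.0
  endloop
 endfacet
 facet normal -0.177 -0.968 -0.178
  outer loop
   vertex 2.7 2.0 0.4
   vertex 0.0 1.5 5.8
   vertex 0.2 2.2 1.8
  endloop
 endfacet
 facet normal -0.478 0.116 -0.871
  outer loop
   vertex 2.7 2.0 0.4
   vertex 0.2 2.2 1.8
   vertex 3.1 2.9 0.3
  endloop
 endfacet
 facet normal -0.394 0.251 -0.884
  outer loop
   vertex 1.3 4.3 1.5
   vertex 0.3 5.9 2.4
   vertex 3.1 2.9 0.3
  endloop
 endfacet
 facet normal -0.517 0.151 -0.842
  outer loop
   vertex 1.3 4.3 1.5
   vertex 0.2 2.2 1.8
   vertex 0.3 5.9 2.4
  endloop
 endfacet
 facet normal -0.480 0.127 -0.868
  outer loop
   vertex 1.3 4.3 1.5
   vertex 3.1 2.9 0.3
   vertex 0.2 2.2 1.8
  endloop
 endfacet
 facet normal -0.917 0.281 0.282
  outer loop
   vertex 0.7 5.8 3.8
   vertex 0.3 5.9 2.4
   vertex 0.0 1.5 5.8
  endloop
 endfacet
 facet normal -0.090 0.432 0.897
  outer loop
   vertex 0.7 5.8 3.8
   vertex 0.0 1.5 5.8
   vertex 5.2 5.7 4.3
  endloop
 endfacet
 facet normal 0.015 0.998 0.067
  outer loop
   vertex 0.7 5.8 3.8
   vertex 5.2 5.7 4.3
   vertex 0.3 5.9 2.4
  endloop
 endfacet
 facet normal 0.609 -0.757 0.235
  outer loop
   vertex 2.9 3.4 4.4
   vertex 0.0 1.5 5.8
   vertex 2.7 2.0 0.4
  endloop
 endfacet
 facet normal 0.642 -0.733 0.224
  outer loop
   vertex 2.9 3.4 4.4
   vertex 2.7 2.0 0.4
   vertex 5.9 5.6 3.0
  endloop
 endfacet
 facet normal 0.631 -0.610 0.479
  outer loop
   vertex 2.9 3.4 4.4
   vertex 5.2 5.7 4.3
   vertex 0.0 1.5 5.8
  endloop
 endfacet
 facet normal 0.656 -0.639 0.402
  outer loop
   vertex 2.9 3.4 4.4
   vertex 5.9 5.6 3.0
   vertex 5.2 5.7 4.3
  endloop
 endfacet
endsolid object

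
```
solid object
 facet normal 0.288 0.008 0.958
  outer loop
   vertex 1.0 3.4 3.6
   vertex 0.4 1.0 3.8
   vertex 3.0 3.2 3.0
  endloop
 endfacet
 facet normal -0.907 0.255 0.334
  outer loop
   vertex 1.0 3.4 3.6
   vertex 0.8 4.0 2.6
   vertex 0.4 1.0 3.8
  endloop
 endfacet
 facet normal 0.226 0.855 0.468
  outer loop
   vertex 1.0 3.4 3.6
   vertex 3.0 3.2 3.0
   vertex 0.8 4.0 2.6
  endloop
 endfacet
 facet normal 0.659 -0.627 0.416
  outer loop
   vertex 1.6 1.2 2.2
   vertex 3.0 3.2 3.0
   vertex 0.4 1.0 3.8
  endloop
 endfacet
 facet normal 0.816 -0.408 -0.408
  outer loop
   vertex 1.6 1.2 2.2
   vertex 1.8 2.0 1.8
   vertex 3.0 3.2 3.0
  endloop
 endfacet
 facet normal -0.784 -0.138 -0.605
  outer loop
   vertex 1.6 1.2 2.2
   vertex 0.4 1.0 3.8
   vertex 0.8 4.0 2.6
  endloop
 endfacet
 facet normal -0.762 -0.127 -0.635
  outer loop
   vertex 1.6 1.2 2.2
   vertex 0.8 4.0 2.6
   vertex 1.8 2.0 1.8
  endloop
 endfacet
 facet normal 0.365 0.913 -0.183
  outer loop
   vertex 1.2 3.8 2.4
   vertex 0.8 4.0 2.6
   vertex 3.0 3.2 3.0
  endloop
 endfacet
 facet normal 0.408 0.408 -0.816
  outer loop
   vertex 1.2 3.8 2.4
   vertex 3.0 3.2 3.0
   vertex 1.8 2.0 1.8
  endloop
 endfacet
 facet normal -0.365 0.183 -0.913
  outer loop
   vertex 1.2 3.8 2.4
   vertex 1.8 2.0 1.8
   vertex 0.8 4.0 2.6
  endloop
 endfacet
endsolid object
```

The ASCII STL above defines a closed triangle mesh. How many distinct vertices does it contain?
7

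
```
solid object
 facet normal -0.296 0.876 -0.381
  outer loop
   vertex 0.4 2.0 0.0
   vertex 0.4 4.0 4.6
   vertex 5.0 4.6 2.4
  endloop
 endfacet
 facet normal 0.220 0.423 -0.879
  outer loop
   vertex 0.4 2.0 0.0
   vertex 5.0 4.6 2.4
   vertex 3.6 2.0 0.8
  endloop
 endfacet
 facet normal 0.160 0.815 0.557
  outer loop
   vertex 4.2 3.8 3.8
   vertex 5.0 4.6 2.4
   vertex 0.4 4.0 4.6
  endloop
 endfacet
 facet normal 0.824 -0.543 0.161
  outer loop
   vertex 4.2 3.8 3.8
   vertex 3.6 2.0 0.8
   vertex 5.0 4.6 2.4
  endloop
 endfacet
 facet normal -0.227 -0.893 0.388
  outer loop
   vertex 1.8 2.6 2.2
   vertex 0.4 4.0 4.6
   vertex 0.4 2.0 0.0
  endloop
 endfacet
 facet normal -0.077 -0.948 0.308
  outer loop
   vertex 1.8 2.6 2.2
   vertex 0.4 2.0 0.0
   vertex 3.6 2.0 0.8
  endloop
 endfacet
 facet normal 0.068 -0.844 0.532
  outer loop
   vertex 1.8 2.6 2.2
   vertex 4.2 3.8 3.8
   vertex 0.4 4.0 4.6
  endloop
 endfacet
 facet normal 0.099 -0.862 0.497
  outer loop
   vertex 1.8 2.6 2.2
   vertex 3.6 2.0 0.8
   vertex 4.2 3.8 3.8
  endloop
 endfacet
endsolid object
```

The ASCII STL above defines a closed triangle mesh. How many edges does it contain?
12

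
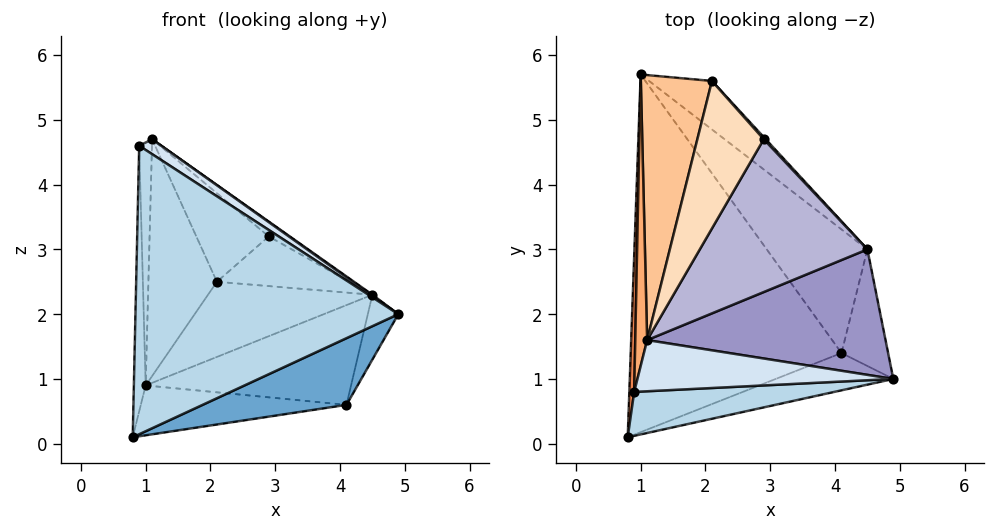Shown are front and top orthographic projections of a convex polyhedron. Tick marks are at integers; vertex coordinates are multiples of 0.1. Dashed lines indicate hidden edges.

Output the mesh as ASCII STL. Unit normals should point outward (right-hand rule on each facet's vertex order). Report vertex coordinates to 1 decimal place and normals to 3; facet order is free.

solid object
 facet normal 0.385 -0.805 -0.450
  outer loop
   vertex 4.1 1.4 0.6
   vertex 4.9 1.0 2.0
   vertex 0.8 0.1 0.1
  endloop
 endfacet
 facet normal 0.095 0.137 -0.986
  outer loop
   vertex 4.1 1.4 0.6
   vertex 0.8 0.1 0.1
   vertex 1.0 5.7 0.9
  endloop
 endfacet
 facet normal 0.146 -0.978 0.149
  outer loop
   vertex 0.9 0.8 4.6
   vertex 0.8 0.1 0.1
   vertex 4.9 1.0 2.0
  endloop
 endfacet
 facet normal 0.538 -0.236 0.809
  outer loop
   vertex 0.9 0.8 4.6
   vertex 4.9 1.0 2.0
   vertex 1.1 1.6 4.7
  endloop
 endfacet
 facet normal -0.999 0.033 0.017
  outer loop
   vertex 0.9 0.8 4.6
   vertex 1.0 5.7 0.9
   vertex 0.8 0.1 0.1
  endloop
 endfacet
 facet normal -0.947 0.206 0.247
  outer loop
   vertex 0.9 0.8 4.6
   vertex 1.1 1.6 4.7
   vertex 1.0 5.7 0.9
  endloop
 endfacet
 facet normal -0.716 0.465 0.521
  outer loop
   vertex 2.1 5.6 2.5
   vertex 1.0 5.7 0.9
   vertex 1.1 1.6 4.7
  endloop
 endfacet
 facet normal -0.169 0.507 0.845
  outer loop
   vertex 2.1 5.6 2.5
   vertex 1.1 1.6 4.7
   vertex 2.9 4.7 3.2
  endloop
 endfacet
 facet normal 0.623 0.491 -0.609
  outer loop
   vertex 4.5 3.0 2.3
   vertex 4.1 1.4 0.6
   vertex 1.0 5.7 0.9
  endloop
 endfacet
 facet normal 0.654 0.635 -0.410
  outer loop
   vertex 4.5 3.0 2.3
   vertex 1.0 5.7 0.9
   vertex 2.1 5.6 2.5
  endloop
 endfacet
 facet normal 0.871 0.239 -0.430
  outer loop
   vertex 4.5 3.0 2.3
   vertex 4.9 1.0 2.0
   vertex 4.1 1.4 0.6
  endloop
 endfacet
 facet normal 0.736 0.677 0.029
  outer loop
   vertex 4.5 3.0 2.3
   vertex 2.1 5.6 2.5
   vertex 2.9 4.7 3.2
  endloop
 endfacet
 facet normal 0.578 -0.007 0.816
  outer loop
   vertex 4.5 3.0 2.3
   vertex 1.1 1.6 4.7
   vertex 4.9 1.0 2.0
  endloop
 endfacet
 facet normal 0.552 0.081 0.830
  outer loop
   vertex 4.5 3.0 2.3
   vertex 2.9 4.7 3.2
   vertex 1.1 1.6 4.7
  endloop
 endfacet
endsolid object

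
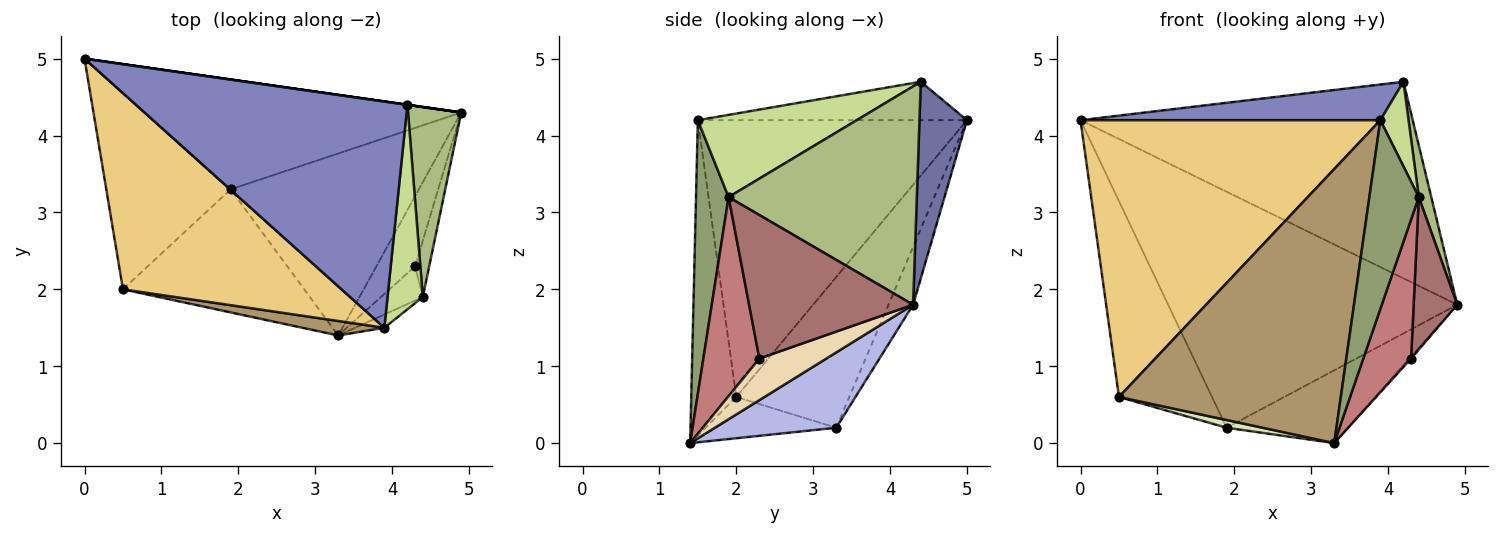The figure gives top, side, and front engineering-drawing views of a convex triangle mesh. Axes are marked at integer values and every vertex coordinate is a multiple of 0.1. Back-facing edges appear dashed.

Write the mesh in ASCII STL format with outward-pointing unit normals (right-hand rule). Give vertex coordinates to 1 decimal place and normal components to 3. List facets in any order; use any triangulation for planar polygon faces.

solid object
 facet normal 0.141 0.990 0.000
  outer loop
   vertex 4.2 4.4 4.7
   vertex 4.9 4.3 1.8
   vertex 0.0 5.0 4.2
  endloop
 endfacet
 facet normal -0.139 -0.154 0.978
  outer loop
   vertex 3.9 1.5 4.2
   vertex 4.2 4.4 4.7
   vertex 0.0 5.0 4.2
  endloop
 endfacet
 facet normal -0.077 0.904 -0.421
  outer loop
   vertex 1.9 3.3 0.2
   vertex 0.0 5.0 4.2
   vertex 4.9 4.3 1.8
  endloop
 endfacet
 facet normal 0.348 0.348 -0.870
  outer loop
   vertex 1.9 3.3 0.2
   vertex 4.9 4.3 1.8
   vertex 3.3 1.4 0.0
  endloop
 endfacet
 facet normal 0.549 -0.833 -0.059
  outer loop
   vertex 4.4 1.9 3.2
   vertex 3.9 1.5 4.2
   vertex 3.3 1.4 0.0
  endloop
 endfacet
 facet normal 0.970 -0.064 0.236
  outer loop
   vertex 4.4 1.9 3.2
   vertex 4.9 4.3 1.8
   vertex 4.2 4.4 4.7
  endloop
 endfacet
 facet normal 0.907 -0.161 0.389
  outer loop
   vertex 4.4 1.9 3.2
   vertex 4.2 4.4 4.7
   vertex 3.9 1.5 4.2
  endloop
 endfacet
 facet normal -0.222 -0.061 -0.973
  outer loop
   vertex 0.5 2.0 0.6
   vertex 1.9 3.3 0.2
   vertex 3.3 1.4 0.0
  endloop
 endfacet
 facet normal -0.199 -0.979 0.052
  outer loop
   vertex 0.5 2.0 0.6
   vertex 3.3 1.4 0.0
   vertex 3.9 1.5 4.2
  endloop
 endfacet
 facet normal -0.651 0.536 -0.537
  outer loop
   vertex 0.5 2.0 0.6
   vertex 0.0 5.0 4.2
   vertex 1.9 3.3 0.2
  endloop
 endfacet
 facet normal -0.591 -0.658 0.467
  outer loop
   vertex 0.5 2.0 0.6
   vertex 3.9 1.5 4.2
   vertex 0.0 5.0 4.2
  endloop
 endfacet
 facet normal 0.732 0.019 -0.681
  outer loop
   vertex 4.3 2.3 1.1
   vertex 3.3 1.4 0.0
   vertex 4.9 4.3 1.8
  endloop
 endfacet
 facet normal 0.962 -0.256 -0.094
  outer loop
   vertex 4.3 2.3 1.1
   vertex 4.9 4.3 1.8
   vertex 4.4 1.9 3.2
  endloop
 endfacet
 facet normal 0.751 -0.641 -0.158
  outer loop
   vertex 4.3 2.3 1.1
   vertex 4.4 1.9 3.2
   vertex 3.3 1.4 0.0
  endloop
 endfacet
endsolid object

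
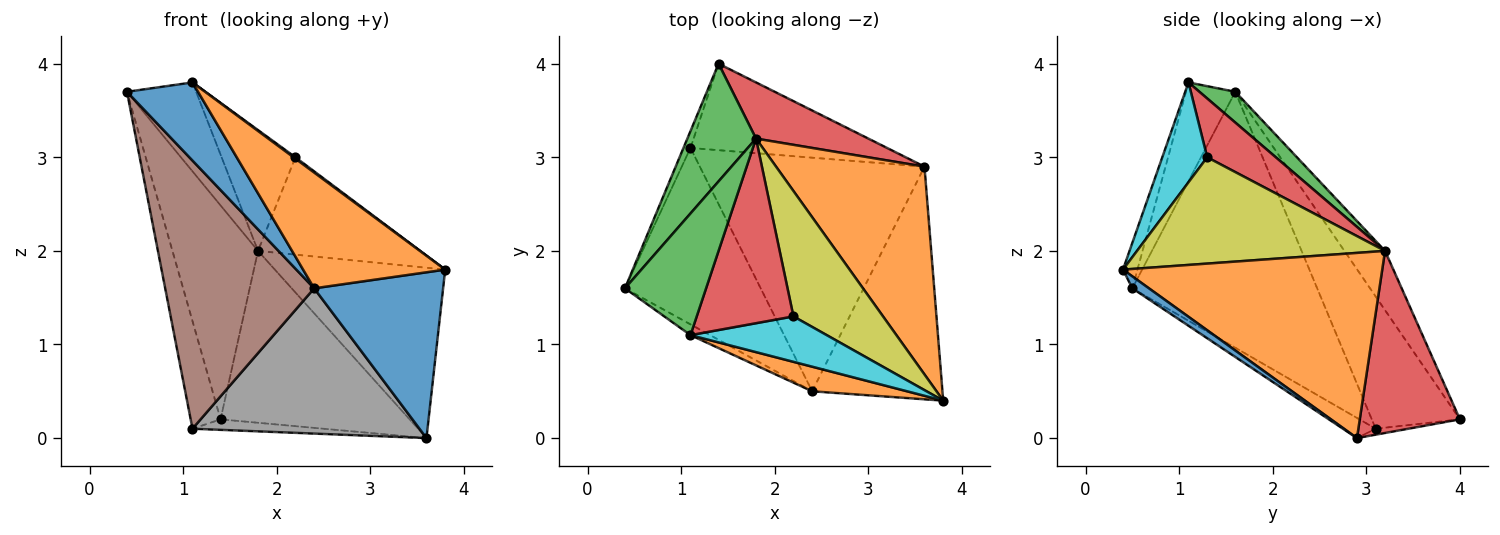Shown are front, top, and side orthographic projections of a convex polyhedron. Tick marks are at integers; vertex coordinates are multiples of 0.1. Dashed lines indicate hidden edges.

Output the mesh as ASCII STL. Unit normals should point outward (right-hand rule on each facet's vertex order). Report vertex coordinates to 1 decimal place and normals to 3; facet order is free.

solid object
 facet normal 0.075 -0.579 -0.812
  outer loop
   vertex 2.4 0.5 1.6
   vertex 3.6 2.9 0.0
   vertex 3.8 0.4 1.8
  endloop
 endfacet
 facet normal 0.694 0.456 0.557
  outer loop
   vertex 1.8 3.2 2.0
   vertex 3.8 0.4 1.8
   vertex 3.6 2.9 0.0
  endloop
 endfacet
 facet normal -0.384 0.809 0.445
  outer loop
   vertex 1.8 3.2 2.0
   vertex 1.4 4.0 0.2
   vertex 0.4 1.6 3.7
  endloop
 endfacet
 facet normal 0.450 0.849 0.277
  outer loop
   vertex 1.8 3.2 2.0
   vertex 3.6 2.9 0.0
   vertex 1.4 4.0 0.2
  endloop
 endfacet
 facet normal -0.946 0.321 -0.050
  outer loop
   vertex 1.1 3.1 0.1
   vertex 0.4 1.6 3.7
   vertex 1.4 4.0 0.2
  endloop
 endfacet
 facet normal -0.720 -0.580 -0.382
  outer loop
   vertex 1.1 3.1 0.1
   vertex 2.4 0.5 1.6
   vertex 0.4 1.6 3.7
  endloop
 endfacet
 facet normal -0.030 0.120 -0.992
  outer loop
   vertex 1.1 3.1 0.1
   vertex 1.4 4.0 0.2
   vertex 3.6 2.9 0.0
  endloop
 endfacet
 facet normal -0.076 -0.527 -0.847
  outer loop
   vertex 1.1 3.1 0.1
   vertex 3.6 2.9 0.0
   vertex 2.4 0.5 1.6
  endloop
 endfacet
 facet normal 0.684 0.447 0.576
  outer loop
   vertex 2.2 1.3 3.0
   vertex 3.8 0.4 1.8
   vertex 1.8 3.2 2.0
  endloop
 endfacet
 facet normal 0.591 -0.025 0.806
  outer loop
   vertex 1.1 1.1 3.8
   vertex 3.8 0.4 1.8
   vertex 2.2 1.3 3.0
  endloop
 endfacet
 facet normal -0.567 -0.816 -0.112
  outer loop
   vertex 1.1 1.1 3.8
   vertex 0.4 1.6 3.7
   vertex 2.4 0.5 1.6
  endloop
 endfacet
 facet normal -0.099 -0.973 0.207
  outer loop
   vertex 1.1 1.1 3.8
   vertex 2.4 0.5 1.6
   vertex 3.8 0.4 1.8
  endloop
 endfacet
 facet normal 0.293 0.564 0.772
  outer loop
   vertex 1.1 1.1 3.8
   vertex 1.8 3.2 2.0
   vertex 0.4 1.6 3.7
  endloop
 endfacet
 facet normal 0.454 0.488 0.746
  outer loop
   vertex 1.1 1.1 3.8
   vertex 2.2 1.3 3.0
   vertex 1.8 3.2 2.0
  endloop
 endfacet
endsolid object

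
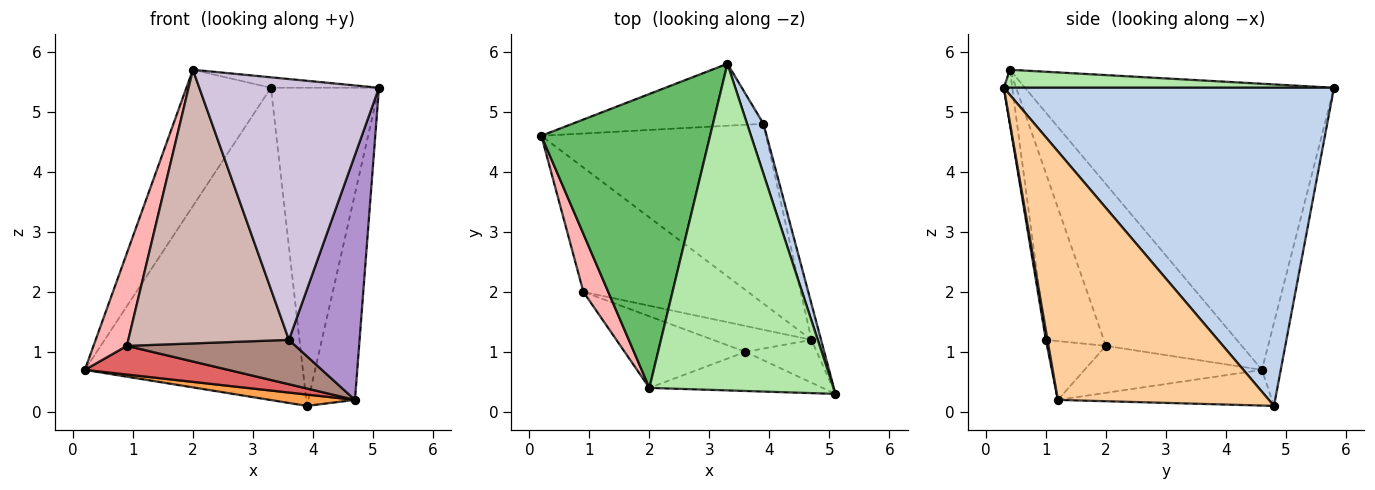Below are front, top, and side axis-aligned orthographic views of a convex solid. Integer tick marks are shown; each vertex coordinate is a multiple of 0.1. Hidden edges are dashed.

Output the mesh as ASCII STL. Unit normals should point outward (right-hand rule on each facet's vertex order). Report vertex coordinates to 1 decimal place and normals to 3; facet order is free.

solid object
 facet normal -0.084 0.977 -0.194
  outer loop
   vertex 3.9 4.8 0.1
   vertex 0.2 4.6 0.7
   vertex 3.3 5.8 5.4
  endloop
 endfacet
 facet normal 0.949 0.311 0.049
  outer loop
   vertex 3.9 4.8 0.1
   vertex 3.3 5.8 5.4
   vertex 5.1 0.3 5.4
  endloop
 endfacet
 facet normal -0.156 -0.062 -0.986
  outer loop
   vertex 4.7 1.2 0.2
   vertex 0.2 4.6 0.7
   vertex 3.9 4.8 0.1
  endloop
 endfacet
 facet normal 0.976 0.216 -0.038
  outer loop
   vertex 4.7 1.2 0.2
   vertex 3.9 4.8 0.1
   vertex 5.1 0.3 5.4
  endloop
 endfacet
 facet normal -0.838 0.229 0.494
  outer loop
   vertex 2.0 0.4 5.7
   vertex 3.3 5.8 5.4
   vertex 0.2 4.6 0.7
  endloop
 endfacet
 facet normal 0.097 0.032 0.995
  outer loop
   vertex 2.0 0.4 5.7
   vertex 5.1 0.3 5.4
   vertex 3.3 5.8 5.4
  endloop
 endfacet
 facet normal -0.268 -0.217 -0.939
  outer loop
   vertex 0.9 2.0 1.1
   vertex 0.2 4.6 0.7
   vertex 4.7 1.2 0.2
  endloop
 endfacet
 facet normal -0.961 -0.236 0.148
  outer loop
   vertex 0.9 2.0 1.1
   vertex 2.0 0.4 5.7
   vertex 0.2 4.6 0.7
  endloop
 endfacet
 facet normal 0.023 -0.985 -0.172
  outer loop
   vertex 3.6 1.0 1.2
   vertex 4.7 1.2 0.2
   vertex 5.1 0.3 5.4
  endloop
 endfacet
 facet normal -0.046 -0.988 -0.148
  outer loop
   vertex 3.6 1.0 1.2
   vertex 5.1 0.3 5.4
   vertex 2.0 0.4 5.7
  endloop
 endfacet
 facet normal -0.288 -0.827 -0.483
  outer loop
   vertex 3.6 1.0 1.2
   vertex 0.9 2.0 1.1
   vertex 4.7 1.2 0.2
  endloop
 endfacet
 facet normal -0.329 -0.913 -0.239
  outer loop
   vertex 3.6 1.0 1.2
   vertex 2.0 0.4 5.7
   vertex 0.9 2.0 1.1
  endloop
 endfacet
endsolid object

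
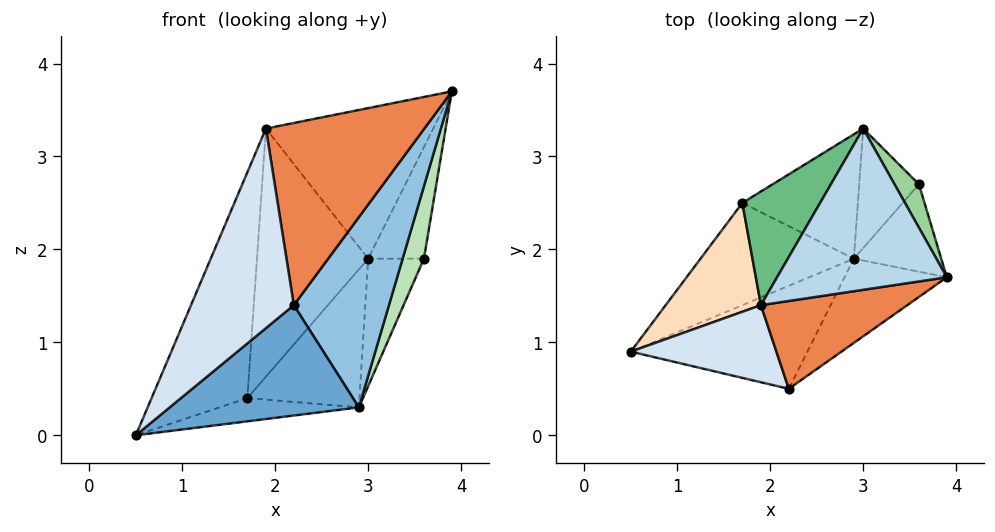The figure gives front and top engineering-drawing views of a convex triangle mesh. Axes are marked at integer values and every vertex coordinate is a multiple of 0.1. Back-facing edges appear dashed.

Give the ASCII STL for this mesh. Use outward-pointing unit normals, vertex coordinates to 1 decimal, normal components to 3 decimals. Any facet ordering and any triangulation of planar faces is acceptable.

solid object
 facet normal 0.363 -0.681 -0.636
  outer loop
   vertex 2.9 1.9 0.3
   vertex 2.2 0.5 1.4
   vertex 0.5 0.9 0.0
  endloop
 endfacet
 facet normal 0.766 -0.587 -0.260
  outer loop
   vertex 2.9 1.9 0.3
   vertex 3.9 1.7 3.7
   vertex 2.2 0.5 1.4
  endloop
 endfacet
 facet normal -0.241 0.662 0.709
  outer loop
   vertex 1.9 1.4 3.3
   vertex 3.9 1.7 3.7
   vertex 3.0 3.3 1.9
  endloop
 endfacet
 facet normal -0.459 -0.829 0.320
  outer loop
   vertex 1.9 1.4 3.3
   vertex 0.5 0.9 0.0
   vertex 2.2 0.5 1.4
  endloop
 endfacet
 facet normal 0.048 -0.900 0.434
  outer loop
   vertex 1.9 1.4 3.3
   vertex 2.2 0.5 1.4
   vertex 3.9 1.7 3.7
  endloop
 endfacet
 facet normal 0.030 0.222 -0.975
  outer loop
   vertex 1.7 2.5 0.4
   vertex 2.9 1.9 0.3
   vertex 0.5 0.9 0.0
  endloop
 endfacet
 facet normal 0.301 0.708 -0.639
  outer loop
   vertex 1.7 2.5 0.4
   vertex 3.0 3.3 1.9
   vertex 2.9 1.9 0.3
  endloop
 endfacet
 facet normal -0.803 0.537 0.259
  outer loop
   vertex 1.7 2.5 0.4
   vertex 0.5 0.9 0.0
   vertex 1.9 1.4 3.3
  endloop
 endfacet
 facet normal -0.721 0.630 0.289
  outer loop
   vertex 1.7 2.5 0.4
   vertex 1.9 1.4 3.3
   vertex 3.0 3.3 1.9
  endloop
 endfacet
 facet normal 0.682 0.682 0.265
  outer loop
   vertex 3.6 2.7 1.9
   vertex 3.0 3.3 1.9
   vertex 3.9 1.7 3.7
  endloop
 endfacet
 facet normal 0.928 -0.238 -0.287
  outer loop
   vertex 3.6 2.7 1.9
   vertex 3.9 1.7 3.7
   vertex 2.9 1.9 0.3
  endloop
 endfacet
 facet normal 0.589 0.589 -0.553
  outer loop
   vertex 3.6 2.7 1.9
   vertex 2.9 1.9 0.3
   vertex 3.0 3.3 1.9
  endloop
 endfacet
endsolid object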